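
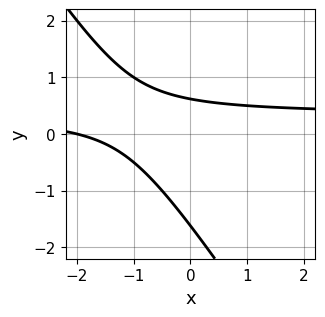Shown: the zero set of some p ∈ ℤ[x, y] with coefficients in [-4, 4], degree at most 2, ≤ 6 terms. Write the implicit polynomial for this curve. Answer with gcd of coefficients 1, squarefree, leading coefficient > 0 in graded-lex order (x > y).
Degree: a generic line meets the curve in up to 2 points, so deg p = 2.
Observable constraints: it crosses the x-axis at the gridline x = -2.
Matching integer coefficients to the picture gives p.

3*x*y + 2*y^2 - x + 2*y - 2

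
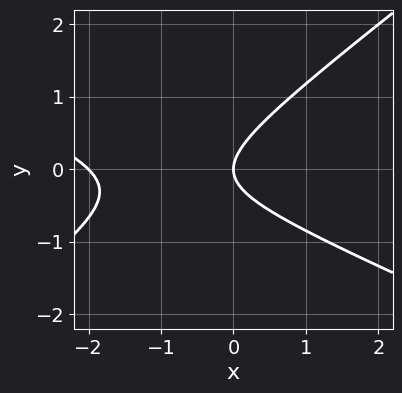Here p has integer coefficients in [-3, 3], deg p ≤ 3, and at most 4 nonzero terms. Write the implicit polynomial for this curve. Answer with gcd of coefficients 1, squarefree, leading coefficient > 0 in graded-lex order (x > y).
(a) deg p = 2. The shape is more complex than any degree-1 curve.
(b) Observable constraints: it crosses the y-axis at the gridline y = 0; among the integer gridlines, it crosses the x-axis at x ∈ {-2, 0}.
(c) Fitting integer coefficients to these (and the overall shape) gives p.

x^2 + x*y - 3*y^2 + 2*x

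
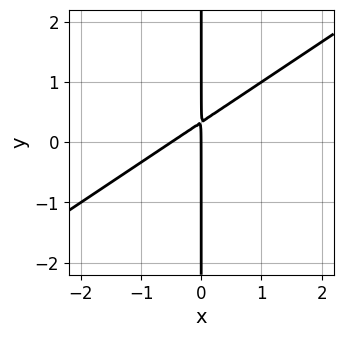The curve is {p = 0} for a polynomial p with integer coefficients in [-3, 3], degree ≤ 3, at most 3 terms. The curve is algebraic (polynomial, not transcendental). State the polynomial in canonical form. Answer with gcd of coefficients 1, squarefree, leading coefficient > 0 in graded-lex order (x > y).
1. The degree is 2 — the shape is more complex than any degree-1 curve.
2. From the axis intercepts and sections: one x-axis crossing is at x = 0; the visible y-axis segment lies entirely on the curve.
3. Together with the visible shape, these determine p as stated.

2*x^2 - 3*x*y + x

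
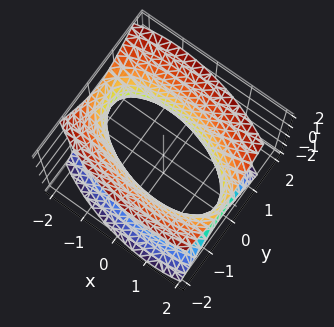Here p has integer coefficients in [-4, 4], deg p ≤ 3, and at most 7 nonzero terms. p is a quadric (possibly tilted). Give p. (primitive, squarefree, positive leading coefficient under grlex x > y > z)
(a) Degree: the shape is more complex than any degree-1 surface, so deg p = 2.
(b) Observable constraints: the y-axis gridline crossings are at y ∈ {-1, 1}; it misses every integer gridline on the z-axis.
(c) Solving for integer coefficients yields p as stated.

x^2 + x*y + 3*y^2 - 2*z^2 - 3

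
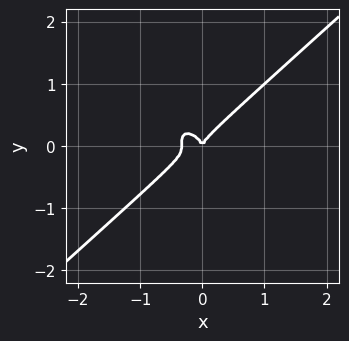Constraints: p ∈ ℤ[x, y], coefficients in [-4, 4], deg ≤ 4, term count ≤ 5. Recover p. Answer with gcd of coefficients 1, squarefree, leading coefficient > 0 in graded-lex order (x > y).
3*x^3 - x*y^2 - 3*y^3 + x^2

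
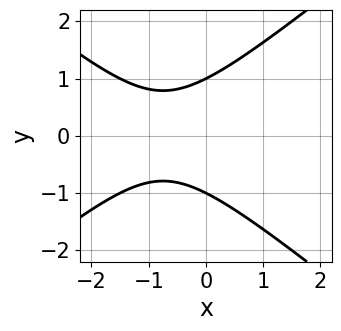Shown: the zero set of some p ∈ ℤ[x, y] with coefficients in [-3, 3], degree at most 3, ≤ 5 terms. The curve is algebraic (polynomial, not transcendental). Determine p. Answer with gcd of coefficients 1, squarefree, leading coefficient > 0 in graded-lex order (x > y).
First, the degree is 2 — the shape is more complex than any degree-1 curve.
Next, symmetries: the y ↦ −y reflection is a symmetry, so y appears only in even powers.
Then, from the axis intercepts and sections: the y-axis gridline crossings are at y ∈ {-1, 1}; no x-intercept at any integer in the box.
Finally, matching integer coefficients to the picture gives p.

2*x^2 - 3*y^2 + 3*x + 3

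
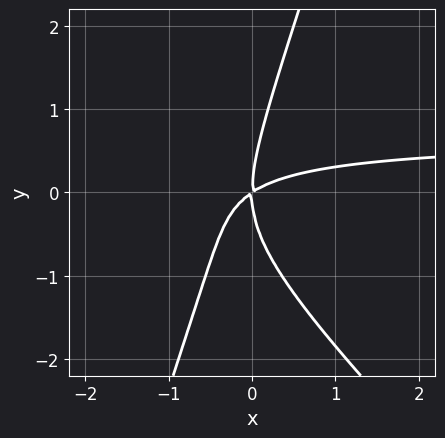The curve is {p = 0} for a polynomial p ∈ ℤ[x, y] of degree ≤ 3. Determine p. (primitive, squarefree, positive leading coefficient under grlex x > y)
(a) The degree is 3 — the shape is more complex than any degree-2 curve.
(b) From the visible intercepts: it crosses the y-axis at the gridline y = 0; it crosses the x-axis at the gridline x = 0.
(c) Fitting integer coefficients to these (and the overall shape) gives p.

3*x^2*y + 2*x*y^2 - y^3 - 2*x^2 + 3*x*y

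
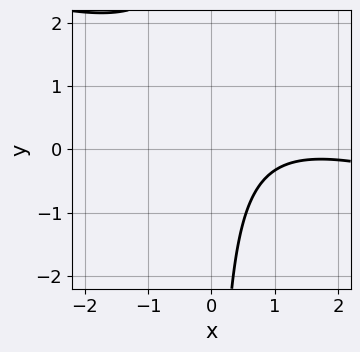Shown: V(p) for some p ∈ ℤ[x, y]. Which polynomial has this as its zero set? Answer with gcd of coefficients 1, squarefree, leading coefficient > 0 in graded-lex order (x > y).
1. The degree is 2 — the shape is more complex than any degree-1 curve.
2. Checking where it meets the axes: the curve avoids every integer y-axis point in the box; the curve avoids every integer x-axis point in the box.
3. The integer polynomial consistent with all of this is the stated p.

x^2 + 3*x*y - 3*x + 3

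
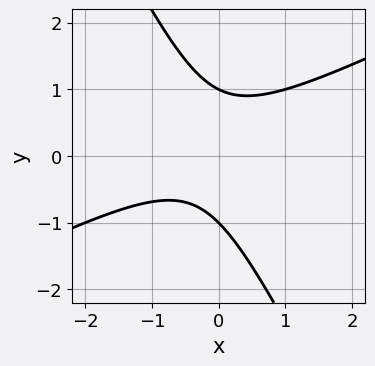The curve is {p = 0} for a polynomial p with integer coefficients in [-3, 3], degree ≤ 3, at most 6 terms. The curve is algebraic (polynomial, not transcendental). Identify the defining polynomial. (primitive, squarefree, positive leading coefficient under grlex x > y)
2*x^2 - 3*x*y - 2*y^2 + x + 2

1. The degree is 2 — a generic line meets the curve in up to 2 points.
2. Against the integer gridlines: among the integer gridlines, it crosses the y-axis at y ∈ {-1, 1}; it misses every integer gridline on the x-axis.
3. Solving for integer coefficients yields p as stated.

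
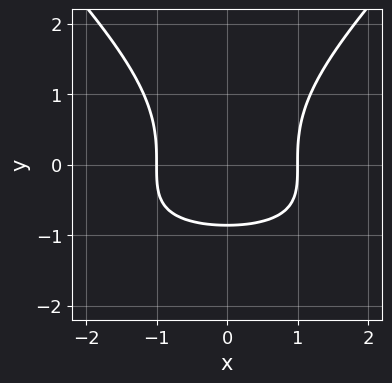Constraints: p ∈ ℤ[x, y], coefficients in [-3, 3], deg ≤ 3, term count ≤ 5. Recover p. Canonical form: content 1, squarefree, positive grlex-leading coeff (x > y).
2*x^2*y - 2*y^3 + 3*x^2 - 2*y - 3

(a) Degree: the shape is more complex than any degree-2 curve, so deg p = 3.
(b) Symmetries: it's symmetric under x → −x, forcing even powers of x.
(c) Checking where it meets the axes: among the integer gridlines, it crosses the x-axis at x ∈ {-1, 1}.
(d) These observations pin down the coefficients.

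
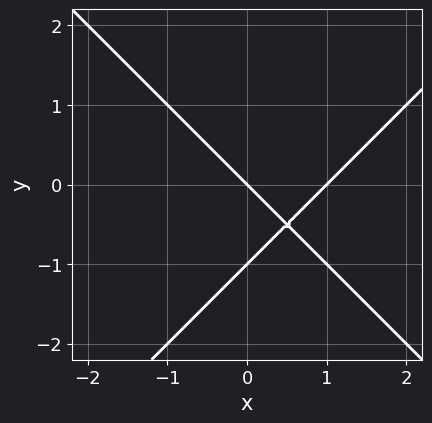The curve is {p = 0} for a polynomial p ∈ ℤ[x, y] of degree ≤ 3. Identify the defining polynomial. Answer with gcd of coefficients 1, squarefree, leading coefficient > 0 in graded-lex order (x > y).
1. The degree is 2 — the shape is more complex than any degree-1 curve.
2. Checking where it meets the axes: the y-axis gridline crossings are at y ∈ {-1, 0}; among the integer gridlines, it crosses the x-axis at x ∈ {0, 1}.
3. Together with the visible shape, these determine p as stated.

x^2 - y^2 - x - y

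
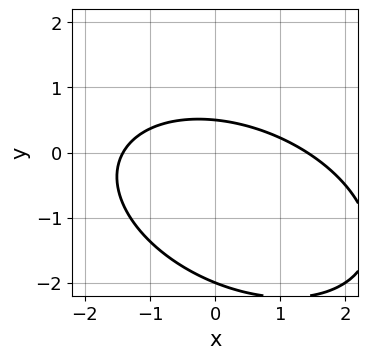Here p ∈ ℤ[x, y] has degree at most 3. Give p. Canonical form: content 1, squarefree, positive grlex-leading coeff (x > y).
Degree: the shape is more complex than any degree-1 curve, so deg p = 2.
From the axis intercepts and sections: it crosses the y-axis at the gridline y = -2.
Putting this together gives p.

x^2 + x*y + 2*y^2 + 3*y - 2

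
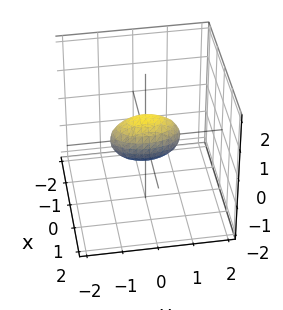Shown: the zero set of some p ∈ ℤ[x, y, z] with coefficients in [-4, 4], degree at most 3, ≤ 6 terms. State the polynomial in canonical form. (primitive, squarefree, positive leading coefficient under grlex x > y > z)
3*x^2 + y^2 + 2*z^2 - 1

First, the degree is 2 — a closed, bounded, convex surface; a quadric.
Then, symmetries: it's symmetric under y → −y, forcing even powers of y; the x ↦ −x reflection is a symmetry, so x appears only in even powers; mirror symmetry z ↦ −z ⇒ only even powers of z.
Next, reading off the gridlines: the y-axis gridline crossings are at y ∈ {-1, 1}.
Finally, matching integer coefficients to the picture gives p.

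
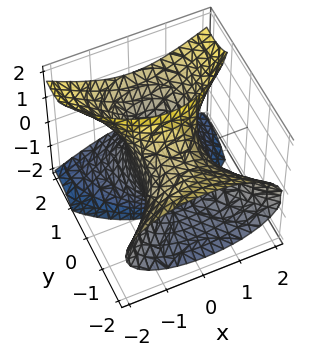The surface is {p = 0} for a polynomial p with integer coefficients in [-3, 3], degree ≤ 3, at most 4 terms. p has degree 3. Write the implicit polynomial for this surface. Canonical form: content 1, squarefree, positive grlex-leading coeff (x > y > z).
The degree is 3 — a generic line meets the surface in up to 3 points.
Against the integer gridlines: no z-intercept at any integer in the box.
These observations pin down the coefficients.

y^3 - 3*y*z^2 + 3*x^2 - 2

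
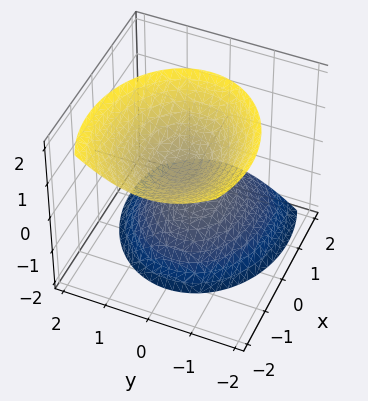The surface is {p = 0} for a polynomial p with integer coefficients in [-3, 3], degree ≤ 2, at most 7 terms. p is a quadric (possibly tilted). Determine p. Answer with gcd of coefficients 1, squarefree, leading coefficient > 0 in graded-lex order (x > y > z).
2*x^2 + 2*x*z + 3*y^2 - 2*z^2 + 1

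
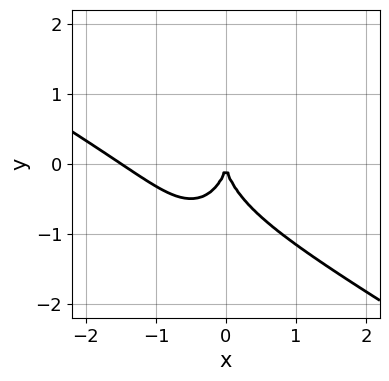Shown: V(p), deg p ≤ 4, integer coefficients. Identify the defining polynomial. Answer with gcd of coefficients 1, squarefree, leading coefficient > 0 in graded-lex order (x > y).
2*x^3 + 3*x^2*y + y^3 + 3*x^2

First, deg p = 3.
Then, checking where it meets the axes: it meets the x-axis at x = 0 (among the integer gridlines); it crosses the y-axis at the gridline y = 0.
Finally, together with the visible shape, these determine p as stated.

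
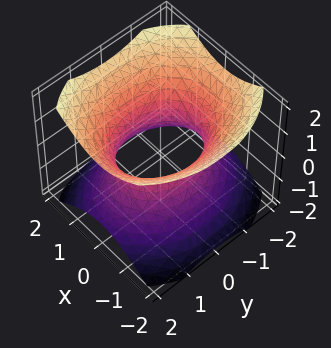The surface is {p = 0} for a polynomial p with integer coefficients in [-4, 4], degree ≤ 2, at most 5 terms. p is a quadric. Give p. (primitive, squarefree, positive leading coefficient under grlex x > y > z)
3*x^2 + 2*y^2 - 3*z^2 - 3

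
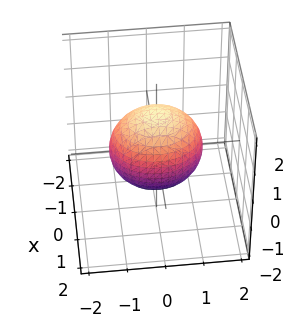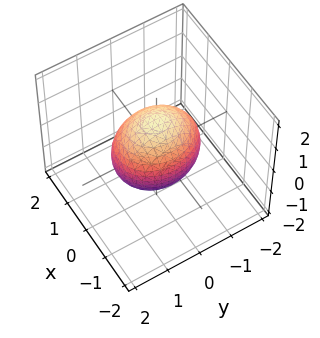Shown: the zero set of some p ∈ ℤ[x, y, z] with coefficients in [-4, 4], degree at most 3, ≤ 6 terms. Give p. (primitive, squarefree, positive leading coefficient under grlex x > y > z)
(a) deg p = 2. Bounded and convex; a quadric.
(b) Symmetries: the y ↦ −y reflection is a symmetry, so y appears only in even powers; mirror symmetry x ↦ −x ⇒ only even powers of x; it's symmetric under z → −z, forcing even powers of z.
(c) From the axis intercepts and sections: the x-axis gridline crossings are at x ∈ {-1, 1}.
(d) These observations pin down the coefficients.

3*x^2 + 2*y^2 + 2*z^2 - 3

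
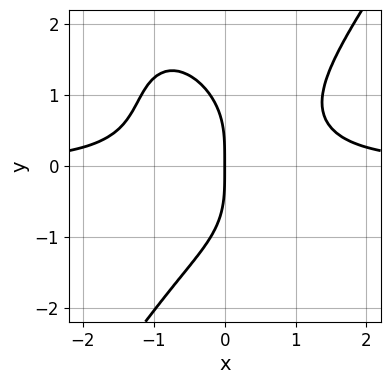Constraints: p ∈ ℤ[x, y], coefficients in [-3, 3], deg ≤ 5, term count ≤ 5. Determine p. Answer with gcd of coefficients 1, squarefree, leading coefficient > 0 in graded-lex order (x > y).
3*x^3*y - y^4 - 2*x*y^2 - 3*x

First, degree: a generic line meets the curve in up to 4 points, so deg p = 4.
Then, against the integer gridlines: it crosses the y-axis at the gridline y = 0; one x-axis crossing is at x = 0.
Finally, together with the visible shape, these determine p as stated.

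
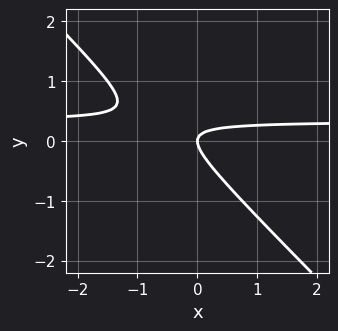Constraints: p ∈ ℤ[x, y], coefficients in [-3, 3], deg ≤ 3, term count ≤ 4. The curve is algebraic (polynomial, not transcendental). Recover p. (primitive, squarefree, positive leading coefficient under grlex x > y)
3*x*y + 3*y^2 - x

(a) The degree is 2 — no degree-1 curve has this shape.
(b) From the visible intercepts: it meets the x-axis at x = 0 (among the integer gridlines); it crosses the y-axis at the gridline y = 0.
(c) Matching integer coefficients to the picture gives p.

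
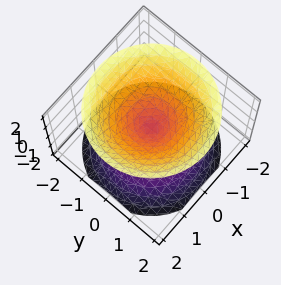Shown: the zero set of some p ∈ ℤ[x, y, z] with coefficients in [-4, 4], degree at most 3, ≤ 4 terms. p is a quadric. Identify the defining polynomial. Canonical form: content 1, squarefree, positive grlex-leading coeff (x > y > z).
x^2 + y^2 - z^2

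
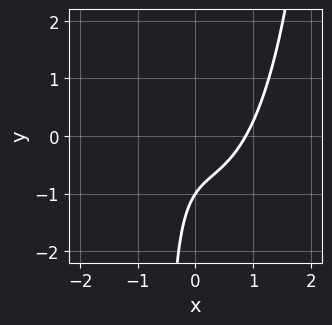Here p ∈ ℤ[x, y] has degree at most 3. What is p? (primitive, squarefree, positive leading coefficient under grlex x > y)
3*x^3 + x^2*y - 3*x*y - 2*y - 2

The degree is 3 — a generic line meets the curve in up to 3 points.
Reading off the gridlines: it meets the y-axis at y = -1 (among the integer gridlines).
These observations pin down the coefficients.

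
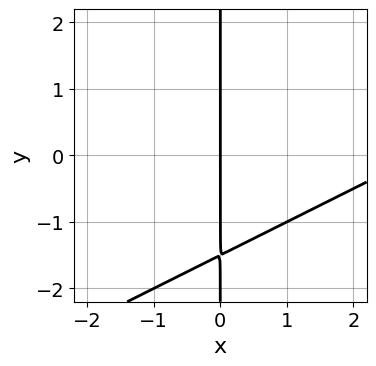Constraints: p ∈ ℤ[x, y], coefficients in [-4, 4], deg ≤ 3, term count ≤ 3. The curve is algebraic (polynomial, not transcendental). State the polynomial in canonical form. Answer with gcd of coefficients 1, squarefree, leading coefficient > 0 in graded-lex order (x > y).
x^2 - 2*x*y - 3*x

Degree: no degree-1 curve has this shape, so deg p = 2.
Against the integer gridlines: it meets the x-axis at x = 0 (among the integer gridlines); the visible y-axis segment lies entirely on the curve.
Together with the visible shape, these determine p as stated.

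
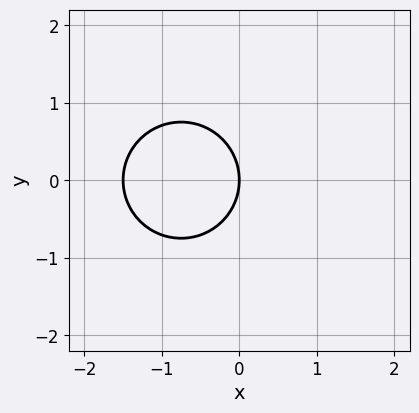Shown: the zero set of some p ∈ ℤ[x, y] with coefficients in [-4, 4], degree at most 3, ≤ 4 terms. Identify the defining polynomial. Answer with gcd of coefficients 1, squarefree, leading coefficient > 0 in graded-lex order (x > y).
2*x^2 + 2*y^2 + 3*x

1. deg p = 2. The shape is more complex than any degree-1 curve.
2. Symmetries: mirror symmetry y ↦ −y ⇒ only even powers of y.
3. Checking where it meets the axes: it meets the x-axis at x = 0 (among the integer gridlines); it meets the y-axis at y = 0 (among the integer gridlines).
4. Assembling these constraints gives the stated polynomial.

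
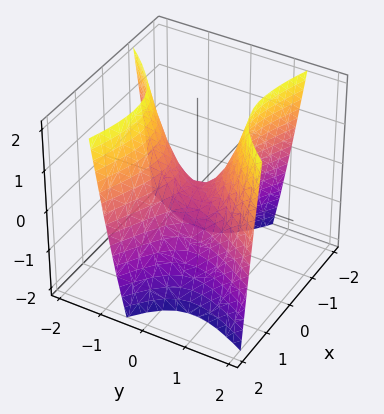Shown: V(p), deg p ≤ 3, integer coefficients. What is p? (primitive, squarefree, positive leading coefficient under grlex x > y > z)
First, deg p = 2. No degree-1 surface has this shape.
Then, from the axis intercepts and sections: one x-axis crossing is at x = 0; it meets the y-axis at y = 0 (among the integer gridlines).
Finally, fitting integer coefficients to these (and the overall shape) gives p.

2*x^2 + 3*x*y - 3*y^2 + 2*z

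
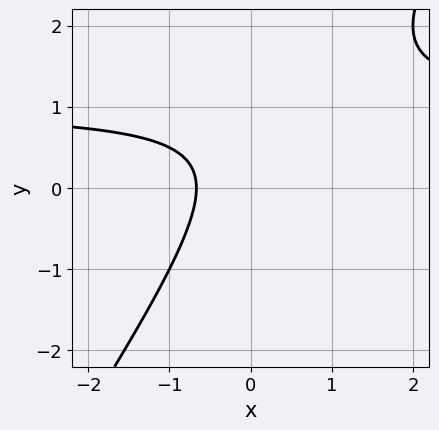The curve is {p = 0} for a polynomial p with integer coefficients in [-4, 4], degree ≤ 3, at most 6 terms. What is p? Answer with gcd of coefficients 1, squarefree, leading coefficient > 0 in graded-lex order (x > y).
1. Degree: a generic line meets the curve in up to 2 points, so deg p = 2.
2. Against the integer gridlines: the curve avoids every integer y-axis point in the box.
3. The integer polynomial consistent with all of this is the stated p.

3*x*y - 2*y^2 - 3*x + 2*y - 2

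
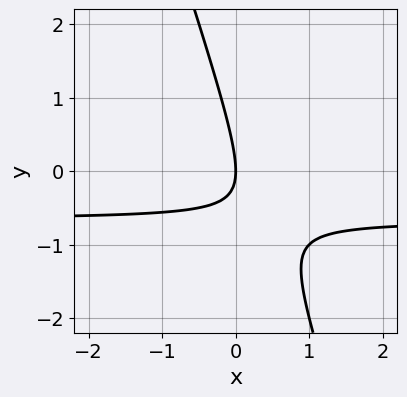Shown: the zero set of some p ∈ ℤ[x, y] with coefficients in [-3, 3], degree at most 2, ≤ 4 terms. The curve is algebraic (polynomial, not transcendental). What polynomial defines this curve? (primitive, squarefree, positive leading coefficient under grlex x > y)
3*x*y + y^2 + 2*x

1. Degree: no degree-1 curve has this shape, so deg p = 2.
2. Reading off the gridlines: it meets the y-axis at y = 0 (among the integer gridlines); one x-axis crossing is at x = 0.
3. The integer polynomial consistent with all of this is the stated p.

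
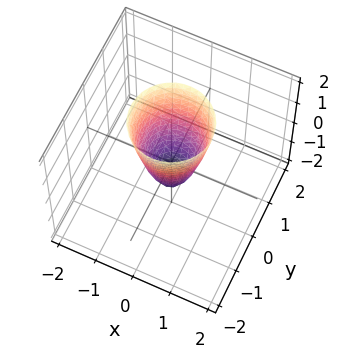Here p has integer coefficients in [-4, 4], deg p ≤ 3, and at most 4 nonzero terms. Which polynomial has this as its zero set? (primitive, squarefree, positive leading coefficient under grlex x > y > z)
3*x^2 + 3*y^2 - z - 1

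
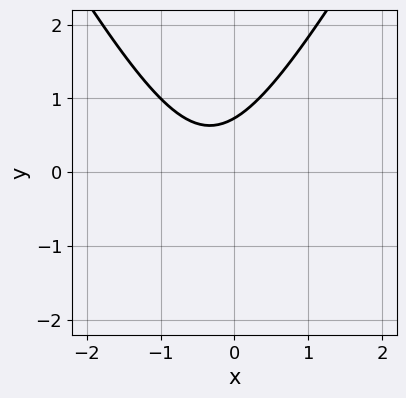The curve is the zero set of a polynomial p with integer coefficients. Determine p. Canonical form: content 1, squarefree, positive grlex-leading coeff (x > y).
1. The degree is 2 — a generic line meets the curve in up to 2 points.
2. Against the integer gridlines: the curve avoids every integer x-axis point in the box.
3. These observations pin down the coefficients.

3*x^2 - y^2 + 2*x - 2*y + 2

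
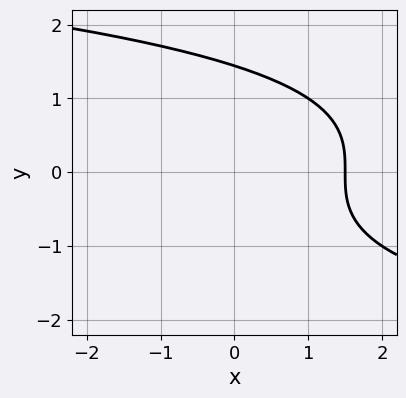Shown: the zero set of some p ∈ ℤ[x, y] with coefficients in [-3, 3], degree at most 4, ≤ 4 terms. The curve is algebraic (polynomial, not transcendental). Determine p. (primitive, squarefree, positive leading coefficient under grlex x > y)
y^3 + 2*x - 3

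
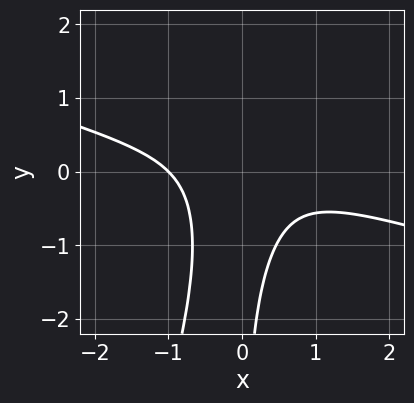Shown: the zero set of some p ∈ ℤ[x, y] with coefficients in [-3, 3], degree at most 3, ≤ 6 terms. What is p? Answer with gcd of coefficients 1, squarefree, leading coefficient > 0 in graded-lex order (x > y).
First, deg p = 3. The shape is more complex than any degree-2 curve.
Then, checking where it meets the axes: no y-intercept at any integer in the box; one x-axis crossing is at x = -1.
Finally, assembling these constraints gives the stated polynomial.

x^3 + 3*x^2*y - x*y^2 + 1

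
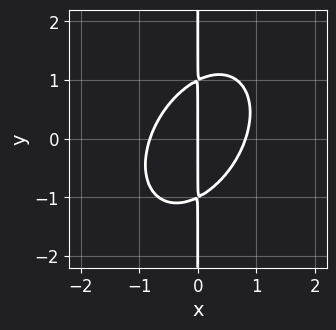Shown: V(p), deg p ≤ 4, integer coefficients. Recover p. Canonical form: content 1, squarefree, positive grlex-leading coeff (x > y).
The degree is 3 — the shape is more complex than any degree-2 curve.
Observable constraints: it crosses the x-axis at the gridline x = 0; every point of the y-axis in the box is on the curve.
Putting this together gives p.

3*x^3 - 2*x^2*y + 2*x*y^2 - 2*x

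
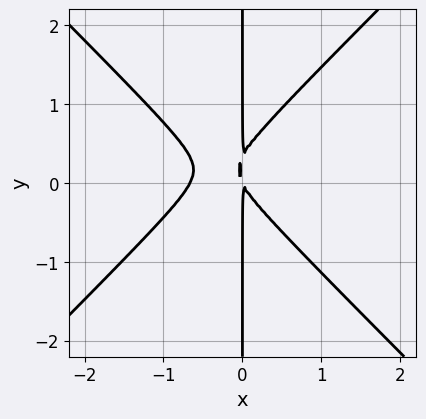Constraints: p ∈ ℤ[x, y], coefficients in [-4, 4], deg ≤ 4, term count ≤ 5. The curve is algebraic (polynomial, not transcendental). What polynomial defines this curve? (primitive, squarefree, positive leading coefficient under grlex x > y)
3*x^3 - 3*x*y^2 + 2*x^2 + x*y

First, degree: a generic line meets the curve in up to 3 points, so deg p = 3.
Then, checking where it meets the axes: every point of the y-axis in the box is on the curve.
Finally, together with the visible shape, these determine p as stated.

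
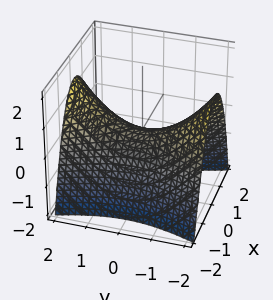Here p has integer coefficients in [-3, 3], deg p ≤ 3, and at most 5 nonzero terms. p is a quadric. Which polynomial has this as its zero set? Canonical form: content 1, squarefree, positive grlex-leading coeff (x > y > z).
3*x^2 - y^2 + 3*z

1. deg p = 2.
2. Symmetries: it's symmetric under y → −y, forcing even powers of y; mirror symmetry x ↦ −x ⇒ only even powers of x.
3. From the visible intercepts: it crosses the z-axis at the gridline z = 0; one x-axis crossing is at x = 0; one y-axis crossing is at y = 0.
4. Solving for integer coefficients yields p as stated.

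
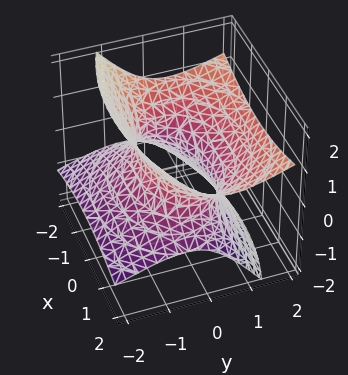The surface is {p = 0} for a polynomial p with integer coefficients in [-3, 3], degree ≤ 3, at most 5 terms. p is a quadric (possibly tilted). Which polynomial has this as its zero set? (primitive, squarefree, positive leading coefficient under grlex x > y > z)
(a) deg p = 2.
(b) Against the integer gridlines: among the integer gridlines, it crosses the y-axis at y ∈ {-1, 1}; the surface avoids every integer z-axis point in the box.
(c) Putting this together gives p.

x^2 + 2*y^2 - 3*y*z - 3*z^2 - 2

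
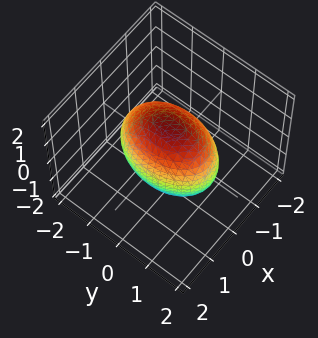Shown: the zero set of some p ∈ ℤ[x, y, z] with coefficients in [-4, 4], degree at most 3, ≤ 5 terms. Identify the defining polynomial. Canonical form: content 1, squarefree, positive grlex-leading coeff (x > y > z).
2*x^2 + y^2 + z^2 - 2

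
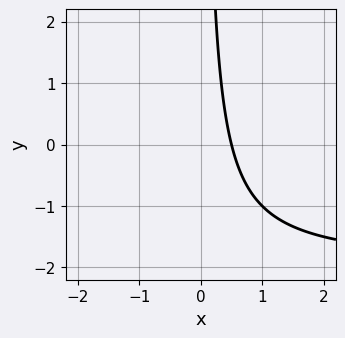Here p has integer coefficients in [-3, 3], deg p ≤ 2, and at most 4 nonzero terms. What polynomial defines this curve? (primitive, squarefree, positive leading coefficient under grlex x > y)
x*y + 2*x - 1

(a) deg p = 2.
(b) Reading off the gridlines: it misses every integer gridline on the y-axis.
(c) The integer polynomial consistent with all of this is the stated p.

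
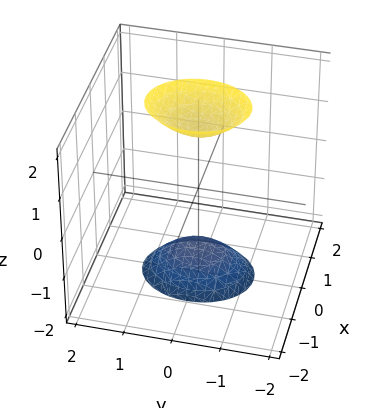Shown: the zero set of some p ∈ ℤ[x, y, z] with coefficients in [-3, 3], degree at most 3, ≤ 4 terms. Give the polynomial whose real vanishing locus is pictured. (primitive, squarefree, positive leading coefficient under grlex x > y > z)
3*x^2 + 2*y^2 - z^2 + 2

First, I count 2 distinct pieces. Treating them together as one polynomial.
Then, degree: two separate bowl-shaped sheets opening away from each other; a quadric, so deg p = 2.
Then, symmetries: the y ↦ −y reflection is a symmetry, so y appears only in even powers; the z ↦ −z reflection is a symmetry, so z appears only in even powers; the x ↦ −x reflection is a symmetry, so x appears only in even powers.
Next, reading off the gridlines: the surface avoids every integer y-axis point in the box; the surface avoids every integer x-axis point in the box.
Finally, the integer polynomial consistent with all of this is the stated p.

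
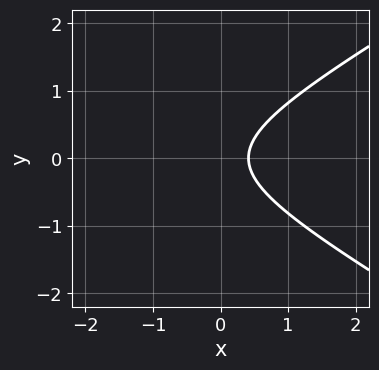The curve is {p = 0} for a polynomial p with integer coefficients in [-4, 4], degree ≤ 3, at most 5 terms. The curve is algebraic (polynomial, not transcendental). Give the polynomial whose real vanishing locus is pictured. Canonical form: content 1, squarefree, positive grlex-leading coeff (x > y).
1. The degree is 2 — no degree-1 curve has this shape.
2. Symmetries: the y ↦ −y reflection is a symmetry, so y appears only in even powers.
3. Observable constraints: no y-intercept at any integer in the box.
4. Putting this together gives p.

x^2 - 3*y^2 + 2*x - 1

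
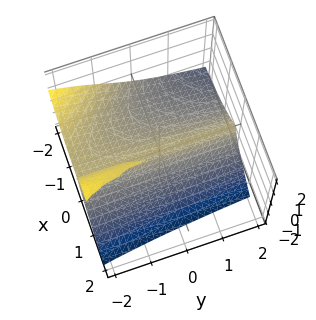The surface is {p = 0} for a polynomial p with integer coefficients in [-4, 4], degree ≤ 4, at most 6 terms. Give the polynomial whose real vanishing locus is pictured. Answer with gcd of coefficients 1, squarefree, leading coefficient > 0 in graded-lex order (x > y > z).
First, there are 2 components.
Then, deg p = 3.
Next, against the integer gridlines: it crosses the x-axis at the gridline x = 0; the visible y-axis segment lies entirely on the surface.
Finally, putting this together gives p.

x^3 + x^2*y + 2*z^3 + 3*x^2 - 3*x*z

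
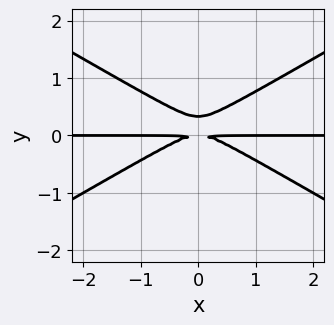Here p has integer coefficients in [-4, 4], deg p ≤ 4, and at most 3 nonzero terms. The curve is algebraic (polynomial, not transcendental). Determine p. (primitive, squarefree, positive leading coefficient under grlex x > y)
(a) The degree is 3 — the shape is more complex than any degree-2 curve.
(b) Symmetries: the x ↦ −x reflection is a symmetry, so x appears only in even powers.
(c) Observable constraints: the visible x-axis segment lies entirely on the curve.
(d) Together with the visible shape, these determine p as stated.

x^2*y - 3*y^3 + y^2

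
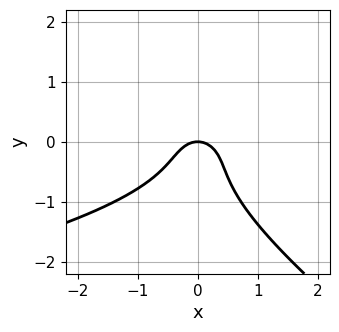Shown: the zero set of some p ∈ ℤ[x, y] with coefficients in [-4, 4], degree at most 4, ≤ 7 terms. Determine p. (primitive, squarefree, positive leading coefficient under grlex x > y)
2*x*y^2 + 3*y^3 + 3*x^2 + 2*y^2 + 2*y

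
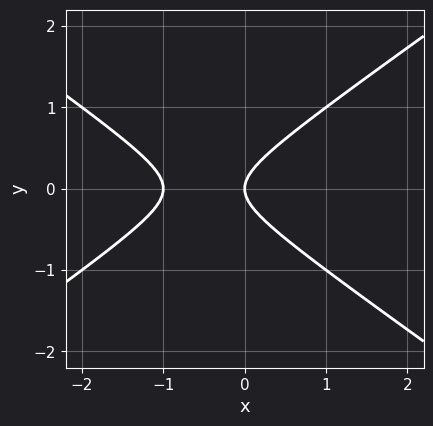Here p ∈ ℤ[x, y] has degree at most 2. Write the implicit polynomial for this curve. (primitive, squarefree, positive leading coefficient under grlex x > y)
x^2 - 2*y^2 + x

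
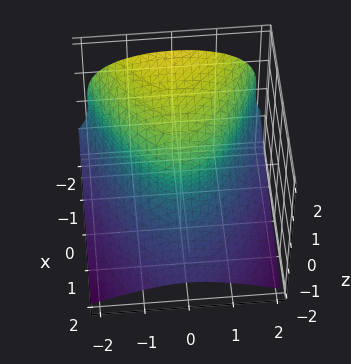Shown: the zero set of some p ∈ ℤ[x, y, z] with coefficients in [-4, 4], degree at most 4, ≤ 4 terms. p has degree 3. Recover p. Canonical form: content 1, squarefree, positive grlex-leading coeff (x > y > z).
(a) Degree: no degree-2 surface has this shape, so deg p = 3.
(b) The integer polynomial consistent with all of this is the stated p.

2*z^3 + 2*y^2 + 3*x - 1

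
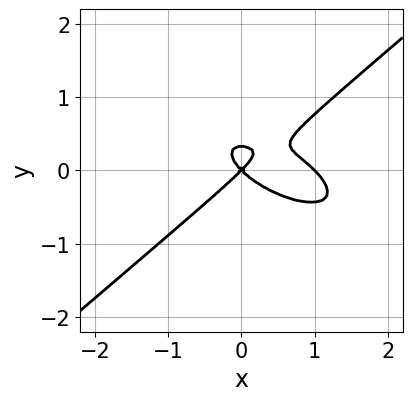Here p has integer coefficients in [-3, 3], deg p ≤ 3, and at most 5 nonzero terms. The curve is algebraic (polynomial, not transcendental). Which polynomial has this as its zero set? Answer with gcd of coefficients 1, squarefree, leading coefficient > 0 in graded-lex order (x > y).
1. Degree: the shape is more complex than any degree-2 curve, so deg p = 3.
2. Reading off the gridlines: among the integer gridlines, it crosses the x-axis at x ∈ {0, 1}; it crosses the y-axis at the gridline y = 0.
3. Putting this together gives p.

x^3 + x^2*y - 3*y^3 - x^2 + y^2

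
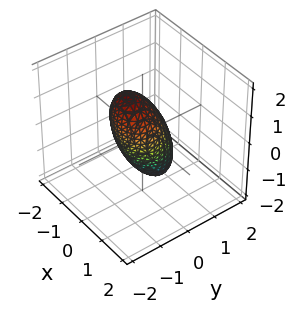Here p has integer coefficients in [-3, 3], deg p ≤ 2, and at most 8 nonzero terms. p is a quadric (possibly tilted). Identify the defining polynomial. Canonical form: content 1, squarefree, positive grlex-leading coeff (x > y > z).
2*x^2 + x*y + 3*y^2 + 2*y*z + z^2 - 2

deg p = 2. No degree-1 surface has this shape.
Observable constraints: among the integer gridlines, it crosses the x-axis at x ∈ {-1, 1}.
Matching integer coefficients to the picture gives p.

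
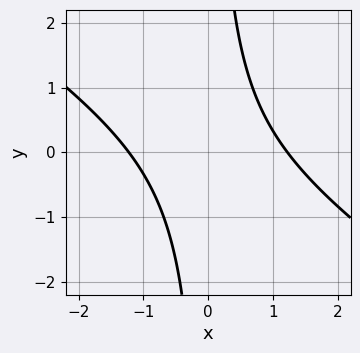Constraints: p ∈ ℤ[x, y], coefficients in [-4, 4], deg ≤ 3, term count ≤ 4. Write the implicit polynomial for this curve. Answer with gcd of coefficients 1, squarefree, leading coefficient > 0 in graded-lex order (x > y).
(a) Degree: no degree-1 curve has this shape, so deg p = 2.
(b) From the axis intercepts and sections: the curve avoids every integer y-axis point in the box.
(c) These observations pin down the coefficients.

2*x^2 + 3*x*y - 3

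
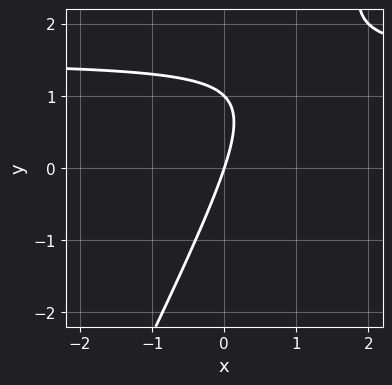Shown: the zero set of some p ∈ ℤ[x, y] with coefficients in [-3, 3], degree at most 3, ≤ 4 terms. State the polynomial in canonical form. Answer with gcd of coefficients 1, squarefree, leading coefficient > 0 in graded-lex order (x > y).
2*x*y - y^2 - 3*x + y

(a) deg p = 2. No degree-1 curve has this shape.
(b) Checking where it meets the axes: it meets the x-axis at x = 0 (among the integer gridlines); the y-axis gridline crossings are at y ∈ {0, 1}.
(c) These observations pin down the coefficients.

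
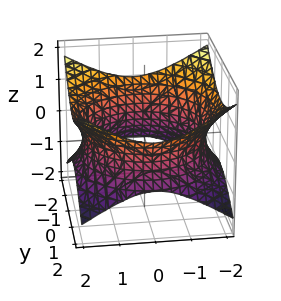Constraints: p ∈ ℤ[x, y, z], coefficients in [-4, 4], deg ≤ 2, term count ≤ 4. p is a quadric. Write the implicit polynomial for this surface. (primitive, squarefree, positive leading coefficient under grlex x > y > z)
First, deg p = 2. One connected sheet with a waist; a quadric.
Then, symmetries: rotational symmetry about the z-axis ⇒ p depends on x, y only through x² + y²; it's symmetric under z → −z, forcing even powers of z.
Then, from the axis intercepts and sections: no z-intercept at any integer in the box; a circular section at z = 0 has radius between 1 and 2.
Finally, putting this together gives p.

x^2 + y^2 - 2*z^2 - 3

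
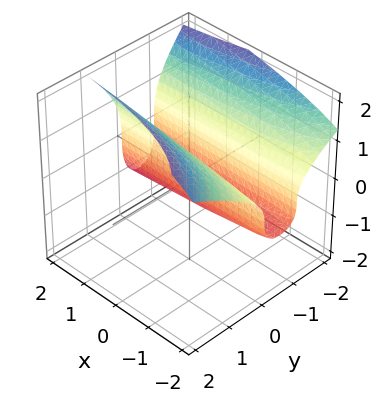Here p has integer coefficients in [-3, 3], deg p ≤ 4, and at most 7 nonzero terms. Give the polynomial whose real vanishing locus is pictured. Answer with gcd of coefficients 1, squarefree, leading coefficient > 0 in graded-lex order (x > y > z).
(a) Degree: a generic line meets the surface in up to 3 points, so deg p = 3.
(b) From the visible intercepts: it meets the z-axis at z = 0 (among the integer gridlines); the visible x-axis segment lies entirely on the surface; among the integer gridlines, it crosses the y-axis at y ∈ {-1, 0}.
(c) Putting this together gives p.

x*y^2 - z^3 + x*y + 3*y^2 + 3*y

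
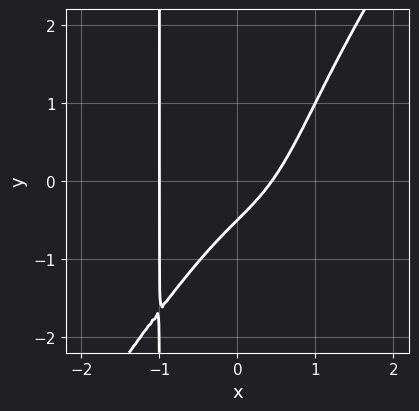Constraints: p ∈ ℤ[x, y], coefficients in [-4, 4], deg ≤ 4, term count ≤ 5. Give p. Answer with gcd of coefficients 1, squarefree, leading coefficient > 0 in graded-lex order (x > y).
The degree is 4 — a generic line meets the curve in up to 4 points.
Against the integer gridlines: one x-axis crossing is at x = -1.
Together with the visible shape, these determine p as stated.

3*x^4 - 2*x^3*y + 2*x - 2*y - 1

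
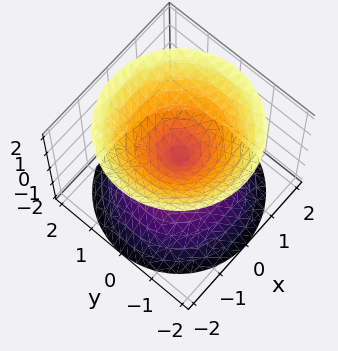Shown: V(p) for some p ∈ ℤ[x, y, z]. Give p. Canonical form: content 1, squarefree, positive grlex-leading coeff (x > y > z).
(a) There are 2 components. They look like related sheets of one shape, so recover p as a whole.
(b) The degree is 2 — a double cone through the origin; a quadric.
(c) Symmetry: the z-axis is an axis of rotation, so x and y enter only as x² + y²; it's symmetric under z → −z, forcing even powers of z.
(d) From the visible intercepts: one z-axis crossing is at z = 0; it crosses the y-axis at the gridline y = 0.
(e) These observations pin down the coefficients.

x^2 + y^2 - z^2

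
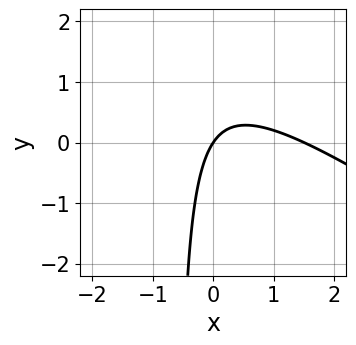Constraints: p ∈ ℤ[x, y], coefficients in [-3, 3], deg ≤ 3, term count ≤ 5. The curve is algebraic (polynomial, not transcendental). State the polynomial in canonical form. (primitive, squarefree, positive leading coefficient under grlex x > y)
2*x^2 + 3*x*y - 3*x + 2*y

deg p = 2.
Observable constraints: it meets the x-axis at x = 0 (among the integer gridlines); it meets the y-axis at y = 0 (among the integer gridlines).
Together with the visible shape, these determine p as stated.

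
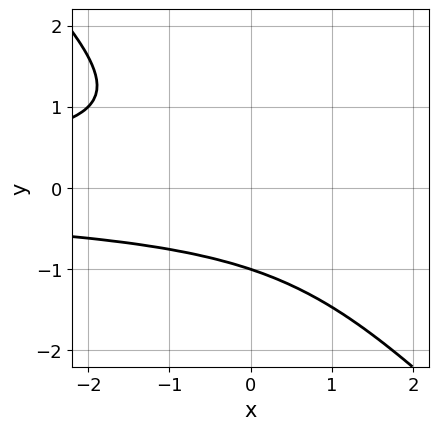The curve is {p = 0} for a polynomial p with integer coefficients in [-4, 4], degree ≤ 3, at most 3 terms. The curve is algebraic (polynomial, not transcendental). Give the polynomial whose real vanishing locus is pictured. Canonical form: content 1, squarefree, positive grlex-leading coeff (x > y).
x*y^2 + y^3 + 1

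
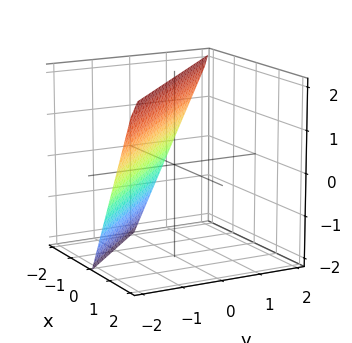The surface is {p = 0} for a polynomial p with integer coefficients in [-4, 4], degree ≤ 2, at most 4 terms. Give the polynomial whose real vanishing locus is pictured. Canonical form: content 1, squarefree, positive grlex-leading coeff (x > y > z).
2*x + 2*y - z + 2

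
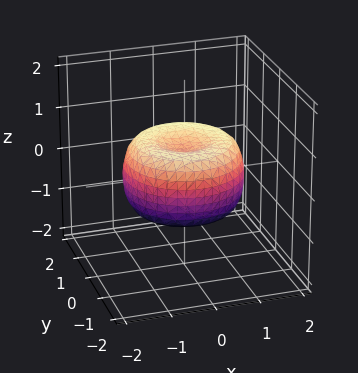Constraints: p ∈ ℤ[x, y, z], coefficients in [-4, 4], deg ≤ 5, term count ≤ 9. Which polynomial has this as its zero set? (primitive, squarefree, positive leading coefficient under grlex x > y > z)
2*x^4 + 4*x^2*y^2 + 2*y^4 - 3*x^2 - 3*y^2 + 3*z^2 - 1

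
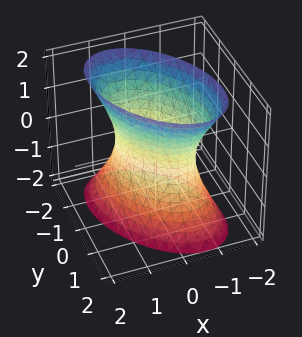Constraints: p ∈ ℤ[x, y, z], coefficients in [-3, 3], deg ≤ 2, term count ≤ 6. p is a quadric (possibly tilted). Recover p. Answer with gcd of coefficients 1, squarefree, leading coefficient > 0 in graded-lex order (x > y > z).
3*x^2 + 2*x*y + 2*y^2 - z^2 - 2

First, degree: a generic line meets the surface in up to 2 points, so deg p = 2.
Then, observable constraints: the surface avoids every integer z-axis point in the box; the y-axis gridline crossings are at y ∈ {-1, 1}.
Finally, together with the visible shape, these determine p as stated.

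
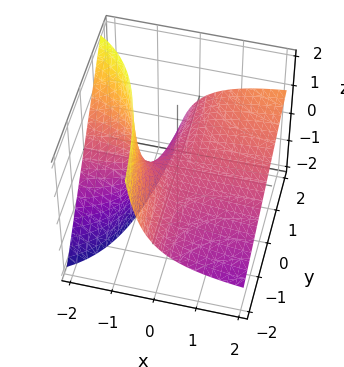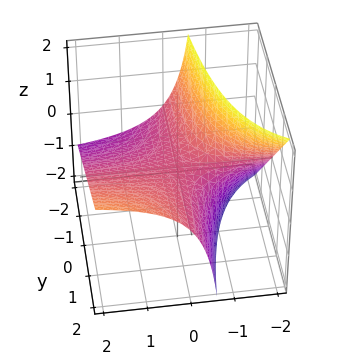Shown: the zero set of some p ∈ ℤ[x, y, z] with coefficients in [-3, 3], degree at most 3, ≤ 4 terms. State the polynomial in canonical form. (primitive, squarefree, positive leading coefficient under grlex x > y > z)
2*x*y - 3*x*z - 3*z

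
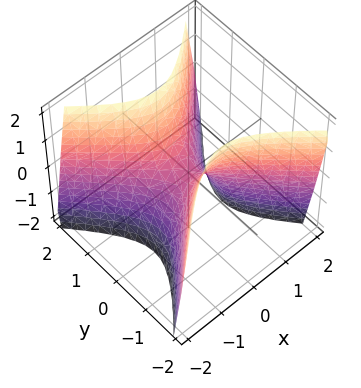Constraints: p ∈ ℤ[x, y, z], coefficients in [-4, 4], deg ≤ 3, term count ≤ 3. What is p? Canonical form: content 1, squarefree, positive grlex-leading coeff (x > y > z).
(a) Degree: a hyperbolic paraboloid; a quadric, so deg p = 2.
(b) Symmetries: mirror symmetry x ↦ −x ⇒ only even powers of x; mirror symmetry y ↦ −y ⇒ only even powers of y.
(c) Reading off the gridlines: it meets the z-axis at z = 0 (among the integer gridlines); it crosses the x-axis at the gridline x = 0; it crosses the y-axis at the gridline y = 0.
(d) Assembling these constraints gives the stated polynomial.

2*x^2 - 2*y^2 + z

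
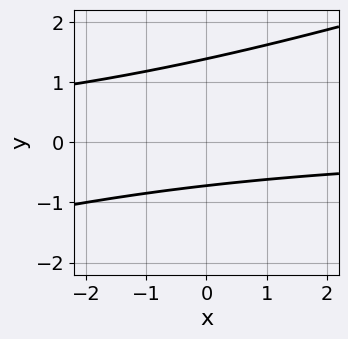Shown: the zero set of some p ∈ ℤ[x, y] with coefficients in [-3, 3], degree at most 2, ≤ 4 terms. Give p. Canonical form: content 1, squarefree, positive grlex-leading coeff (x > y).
x*y - 3*y^2 + 2*y + 3

1. Degree: a generic line meets the curve in up to 2 points, so deg p = 2.
2. Observable constraints: the curve avoids every integer x-axis point in the box.
3. Together with the visible shape, these determine p as stated.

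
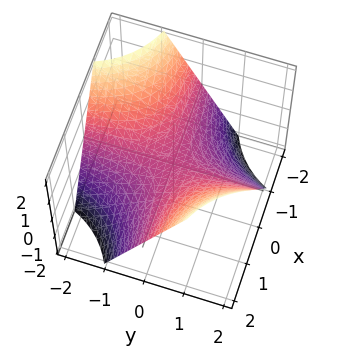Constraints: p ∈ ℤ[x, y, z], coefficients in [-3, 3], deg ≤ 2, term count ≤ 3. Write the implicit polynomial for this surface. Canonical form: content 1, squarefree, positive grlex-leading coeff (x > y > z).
x*y - z

First, degree: a hyperbolic paraboloid; a quadric, so deg p = 2.
Then, observable constraints: every point of the y-axis in the box is on the surface; it crosses the z-axis at the gridline z = 0; the visible x-axis segment lies entirely on the surface.
Finally, assembling these constraints gives the stated polynomial.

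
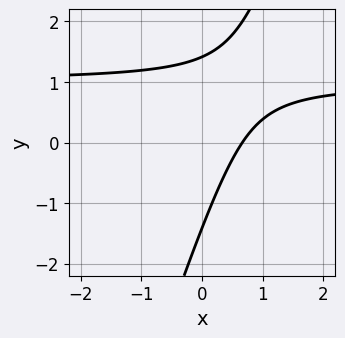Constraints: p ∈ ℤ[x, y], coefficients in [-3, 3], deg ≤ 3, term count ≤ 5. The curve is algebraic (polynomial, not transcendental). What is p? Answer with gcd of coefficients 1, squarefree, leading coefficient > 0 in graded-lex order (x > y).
First, the degree is 2 — no degree-1 curve has this shape.
Finally, putting this together gives p.

3*x*y - y^2 - 3*x + 2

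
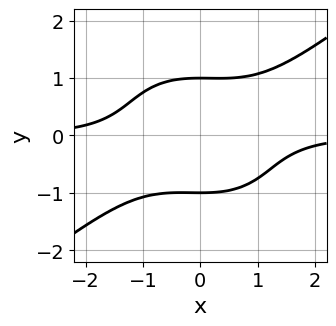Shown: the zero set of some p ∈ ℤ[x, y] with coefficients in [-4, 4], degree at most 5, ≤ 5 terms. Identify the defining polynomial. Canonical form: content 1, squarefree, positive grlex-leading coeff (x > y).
2*x^3*y - x^2*y^2 - 3*y^4 + 3

Degree: no degree-3 curve has this shape, so deg p = 4.
From the visible intercepts: the y-axis gridline crossings are at y ∈ {-1, 1}; it misses every integer gridline on the x-axis.
Together with the visible shape, these determine p as stated.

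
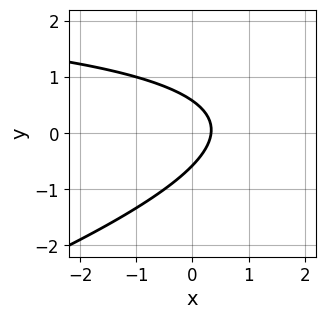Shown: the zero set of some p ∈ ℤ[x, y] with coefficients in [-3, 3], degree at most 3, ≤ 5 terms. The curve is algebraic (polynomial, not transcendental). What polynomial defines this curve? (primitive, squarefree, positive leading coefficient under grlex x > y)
x*y - 3*y^2 - 3*x + 1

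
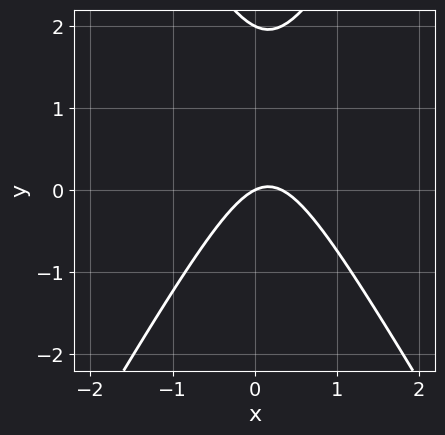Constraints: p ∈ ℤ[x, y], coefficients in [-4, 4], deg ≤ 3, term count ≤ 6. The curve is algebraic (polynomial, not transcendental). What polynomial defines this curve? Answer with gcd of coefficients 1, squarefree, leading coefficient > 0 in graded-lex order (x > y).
The degree is 2 — no degree-1 curve has this shape.
Reading off the gridlines: it crosses the x-axis at the gridline x = 0; among the integer gridlines, it crosses the y-axis at y ∈ {0, 2}.
Assembling these constraints gives the stated polynomial.

3*x^2 - y^2 - x + 2*y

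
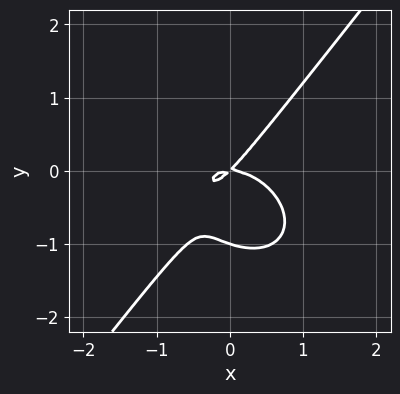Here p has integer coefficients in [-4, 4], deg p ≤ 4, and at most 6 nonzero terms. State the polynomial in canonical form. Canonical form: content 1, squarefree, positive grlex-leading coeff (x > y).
(a) Degree: no degree-2 curve has this shape, so deg p = 3.
(b) Observable constraints: the y-axis gridline crossings are at y ∈ {-1, 0}; it crosses the x-axis at the gridline x = 0.
(c) Putting this together gives p.

3*x^3 + 2*x*y^2 - 3*y^3 + 3*x*y - 3*y^2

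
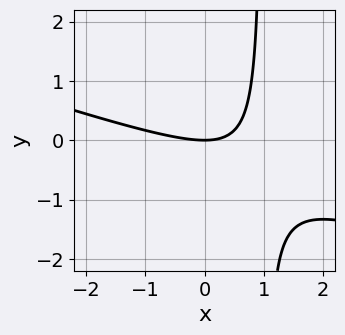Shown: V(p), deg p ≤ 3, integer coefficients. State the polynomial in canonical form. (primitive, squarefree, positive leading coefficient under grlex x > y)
1. The degree is 2 — the shape is more complex than any degree-1 curve.
2. Reading off the gridlines: one x-axis crossing is at x = 0; one y-axis crossing is at y = 0.
3. Solving for integer coefficients yields p as stated.

x^2 + 3*x*y - 3*y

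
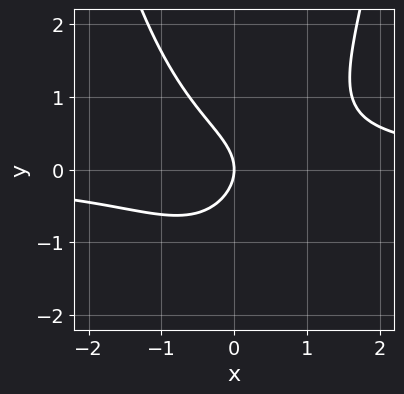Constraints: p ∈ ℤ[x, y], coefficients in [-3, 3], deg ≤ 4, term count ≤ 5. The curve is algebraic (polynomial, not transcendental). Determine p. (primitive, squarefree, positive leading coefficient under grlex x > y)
1. Degree: a generic line meets the curve in up to 3 points, so deg p = 3.
2. Checking where it meets the axes: it crosses the y-axis at the gridline y = 0; it meets the x-axis at x = 0 (among the integer gridlines).
3. Together with the visible shape, these determine p as stated.

x^2*y - y^2 - x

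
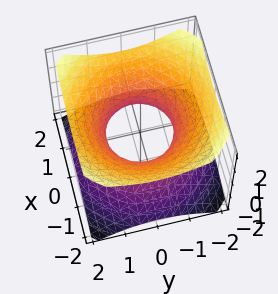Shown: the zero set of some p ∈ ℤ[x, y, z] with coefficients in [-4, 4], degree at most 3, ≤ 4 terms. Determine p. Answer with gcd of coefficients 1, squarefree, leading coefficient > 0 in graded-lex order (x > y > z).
2*x^2 + 2*y^2 - 3*z^2 - 2

Degree: one connected sheet with a waist; a quadric, so deg p = 2.
By symmetry, every cross-section ⟂ z is a circle, so x, y appear only via x² + y²; it's symmetric under z → −z, forcing even powers of z.
Checking where it meets the axes: the y-axis gridline crossings are at y ∈ {-1, 1}; the x-axis gridline crossings are at x ∈ {-1, 1}.
Solving for integer coefficients yields p as stated.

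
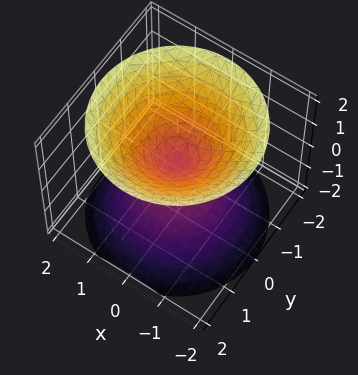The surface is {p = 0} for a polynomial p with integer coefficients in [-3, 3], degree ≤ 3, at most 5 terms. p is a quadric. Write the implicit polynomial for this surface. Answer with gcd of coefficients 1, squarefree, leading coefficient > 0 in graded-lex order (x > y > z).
(a) I count 2 distinct pieces. Treating them together as one polynomial.
(b) deg p = 2. Two nappes meeting at a single point; a quadric.
(c) By symmetry, the surface is invariant under rotation about z: p = q(x² + y², z); the z ↦ −z reflection is a symmetry, so z appears only in even powers.
(d) From the axis intercepts and sections: it crosses the y-axis at the gridline y = 0; one x-axis crossing is at x = 0; a circular section at z = 1 has radius exactly 1.
(e) Putting this together gives p.

x^2 + y^2 - z^2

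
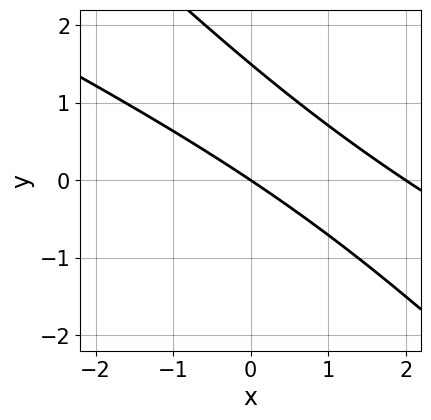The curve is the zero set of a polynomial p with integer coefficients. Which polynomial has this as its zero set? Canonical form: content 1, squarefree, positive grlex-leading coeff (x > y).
x^2 + 3*x*y + 2*y^2 - 2*x - 3*y

First, degree: no degree-1 curve has this shape, so deg p = 2.
Next, from the axis intercepts and sections: one y-axis crossing is at y = 0; among the integer gridlines, it crosses the x-axis at x ∈ {0, 2}.
Finally, matching integer coefficients to the picture gives p.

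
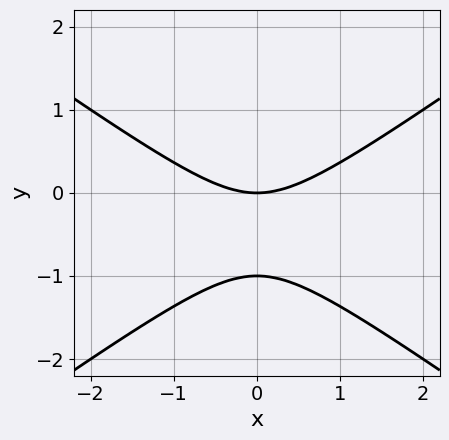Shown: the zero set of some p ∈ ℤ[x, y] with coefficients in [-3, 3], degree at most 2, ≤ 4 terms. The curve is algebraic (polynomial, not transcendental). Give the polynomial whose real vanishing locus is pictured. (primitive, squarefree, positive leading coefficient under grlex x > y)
x^2 - 2*y^2 - 2*y

The degree is 2 — the shape is more complex than any degree-1 curve.
Symmetries: the x ↦ −x reflection is a symmetry, so x appears only in even powers.
Checking where it meets the axes: among the integer gridlines, it crosses the y-axis at y ∈ {-1, 0}; it meets the x-axis at x = 0 (among the integer gridlines).
Putting this together gives p.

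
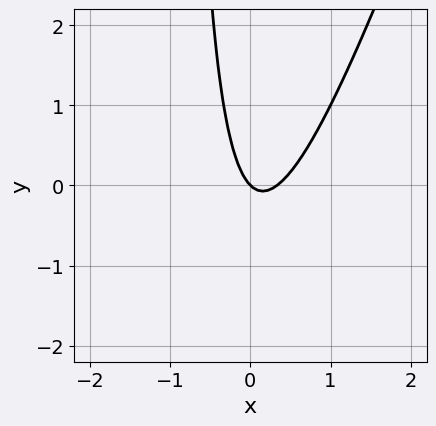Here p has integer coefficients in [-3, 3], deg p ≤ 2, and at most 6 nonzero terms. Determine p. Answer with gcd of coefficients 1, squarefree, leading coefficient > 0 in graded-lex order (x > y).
3*x^2 - x*y - x - y

(a) deg p = 2.
(b) Checking where it meets the axes: one x-axis crossing is at x = 0; it crosses the y-axis at the gridline y = 0.
(c) Solving for integer coefficients yields p as stated.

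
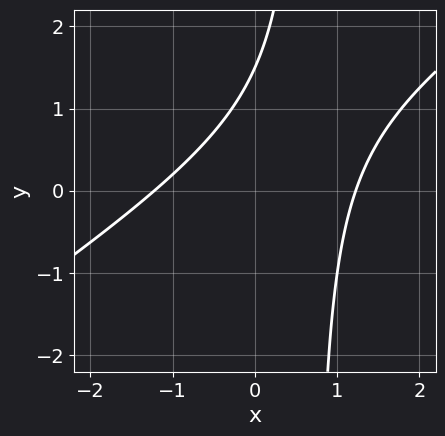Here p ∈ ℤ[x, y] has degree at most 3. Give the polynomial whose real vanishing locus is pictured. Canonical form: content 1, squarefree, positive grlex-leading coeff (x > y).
2*x^2 - 3*x*y + 2*y - 3

(a) deg p = 2. The shape is more complex than any degree-1 curve.
(b) Putting this together gives p.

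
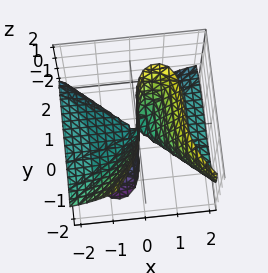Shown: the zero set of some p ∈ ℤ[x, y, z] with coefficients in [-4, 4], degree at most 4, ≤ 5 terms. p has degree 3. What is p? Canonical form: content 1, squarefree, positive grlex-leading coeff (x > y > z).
3*x^2*z - 2*x*z^2 + y^3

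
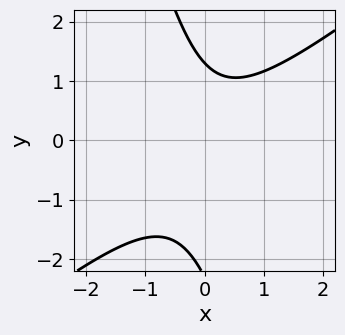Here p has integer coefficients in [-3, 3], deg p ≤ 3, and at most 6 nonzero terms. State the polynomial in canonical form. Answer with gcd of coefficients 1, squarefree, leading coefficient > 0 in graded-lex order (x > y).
3*x^2 - 3*x*y - y^2 - y + 3

The degree is 2 — a generic line meets the curve in up to 2 points.
From the visible intercepts: no x-intercept at any integer in the box.
Solving for integer coefficients yields p as stated.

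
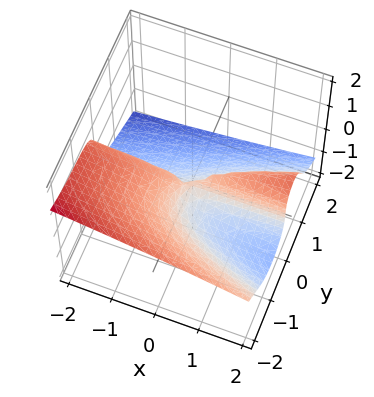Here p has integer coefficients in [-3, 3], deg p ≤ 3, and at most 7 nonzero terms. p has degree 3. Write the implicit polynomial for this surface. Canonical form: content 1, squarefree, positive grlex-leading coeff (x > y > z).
deg p = 3. The shape is more complex than any degree-2 surface.
From the axis intercepts and sections: among the integer gridlines, it crosses the y-axis at y ∈ {-1, 0}; the visible x-axis segment lies entirely on the surface; it crosses the z-axis at the gridline z = 0.
The integer polynomial consistent with all of this is the stated p.

2*y^3 + 3*y^2*z + 2*z^3 - 2*x*y + 2*y^2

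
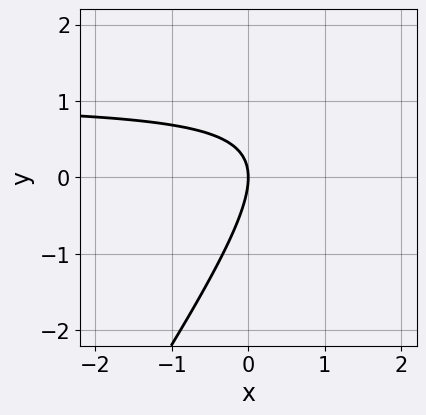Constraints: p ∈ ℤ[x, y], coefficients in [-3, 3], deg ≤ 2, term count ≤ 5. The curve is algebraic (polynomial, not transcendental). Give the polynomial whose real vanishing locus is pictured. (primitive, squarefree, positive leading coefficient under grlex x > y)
3*x*y - 2*y^2 - 3*x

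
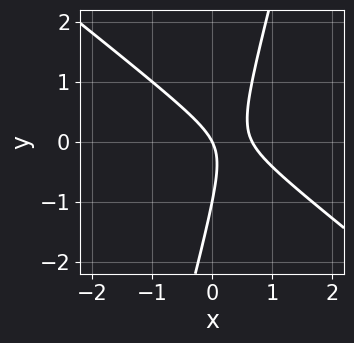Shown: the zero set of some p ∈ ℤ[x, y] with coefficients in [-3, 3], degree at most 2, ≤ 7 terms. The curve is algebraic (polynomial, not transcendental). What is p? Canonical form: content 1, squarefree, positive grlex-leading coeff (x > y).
3*x^2 + 3*x*y - y^2 - 2*x - y

(a) The degree is 2 — the shape is more complex than any degree-1 curve.
(b) Against the integer gridlines: the y-axis gridline crossings are at y ∈ {-1, 0}; it crosses the x-axis at the gridline x = 0.
(c) Putting this together gives p.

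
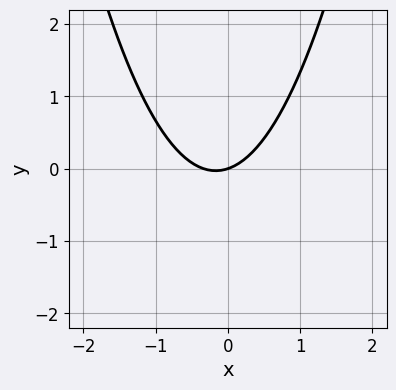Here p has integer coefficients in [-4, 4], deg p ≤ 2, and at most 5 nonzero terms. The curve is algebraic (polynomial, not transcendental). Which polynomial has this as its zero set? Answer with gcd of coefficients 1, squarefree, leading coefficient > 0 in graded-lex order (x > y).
3*x^2 + x - 3*y

1. Degree: no degree-1 curve has this shape, so deg p = 2.
2. Checking where it meets the axes: one x-axis crossing is at x = 0; it meets the y-axis at y = 0 (among the integer gridlines).
3. The integer polynomial consistent with all of this is the stated p.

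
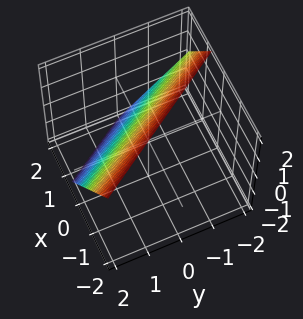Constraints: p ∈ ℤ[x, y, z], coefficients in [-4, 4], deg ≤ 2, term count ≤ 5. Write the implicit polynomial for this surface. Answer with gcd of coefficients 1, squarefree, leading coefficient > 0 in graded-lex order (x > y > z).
3*x + 2*y + 2*z - 2

(a) deg p = 1.
(b) Reading off the gridlines: it crosses the y-axis at the gridline y = 1; it meets the z-axis at z = 1 (among the integer gridlines).
(c) Assembling these constraints gives the stated polynomial.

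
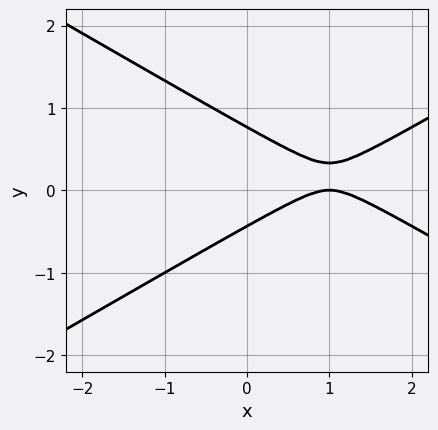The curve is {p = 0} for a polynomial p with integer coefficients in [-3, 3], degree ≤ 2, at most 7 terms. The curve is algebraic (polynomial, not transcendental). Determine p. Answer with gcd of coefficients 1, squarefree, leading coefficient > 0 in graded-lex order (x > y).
x^2 - 3*y^2 - 2*x + y + 1

(a) The degree is 2 — a generic line meets the curve in up to 2 points.
(b) From the axis intercepts and sections: it meets the x-axis at x = 1 (among the integer gridlines).
(c) Matching integer coefficients to the picture gives p.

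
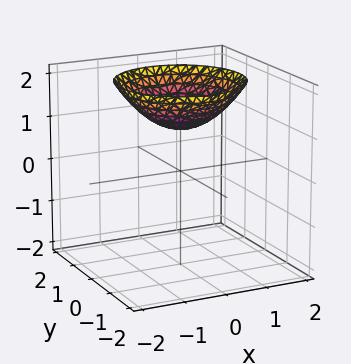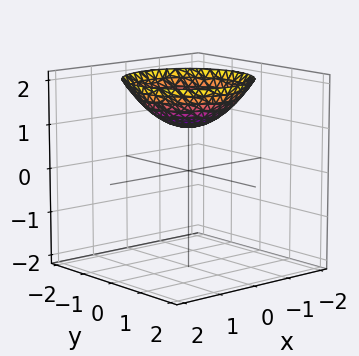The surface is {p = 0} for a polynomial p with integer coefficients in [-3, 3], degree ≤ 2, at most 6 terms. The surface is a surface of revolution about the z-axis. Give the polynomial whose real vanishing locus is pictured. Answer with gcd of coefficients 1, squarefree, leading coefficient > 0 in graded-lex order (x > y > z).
(a) The degree is 2 — no degree-1 surface has this shape.
(b) Symmetry: the z-axis is an axis of rotation, so x and y enter only as x² + y².
(c) Against the integer gridlines: no x-intercept at any integer in the box; a circular section at z = 2 has radius between 1 and 2; it meets the z-axis at z = 1 (among the integer gridlines).
(d) Matching integer coefficients to the picture gives p.

x^2 + y^2 - 2*z + 2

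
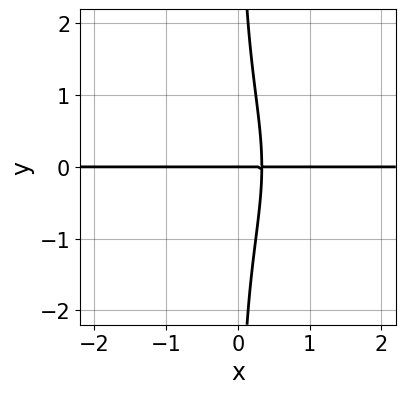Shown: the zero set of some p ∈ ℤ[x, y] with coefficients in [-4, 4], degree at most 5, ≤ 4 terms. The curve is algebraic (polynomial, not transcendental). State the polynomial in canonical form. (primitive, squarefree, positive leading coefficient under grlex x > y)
x*y^3 + 3*x*y - y

deg p = 4. A generic line meets the curve in up to 4 points.
From the axis intercepts and sections: every point of the x-axis in the box is on the curve; it crosses the y-axis at the gridline y = 0.
Matching integer coefficients to the picture gives p.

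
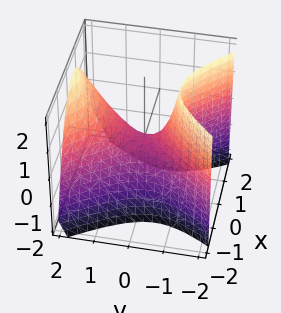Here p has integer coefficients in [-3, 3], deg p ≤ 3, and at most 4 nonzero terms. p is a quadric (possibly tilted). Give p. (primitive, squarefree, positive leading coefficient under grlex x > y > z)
3*x^2 - 2*y^2 + y*z + 2*z

deg p = 2. A generic line meets the surface in up to 2 points.
Checking where it meets the axes: it meets the x-axis at x = 0 (among the integer gridlines); one y-axis crossing is at y = 0; it crosses the z-axis at the gridline z = 0.
Together with the visible shape, these determine p as stated.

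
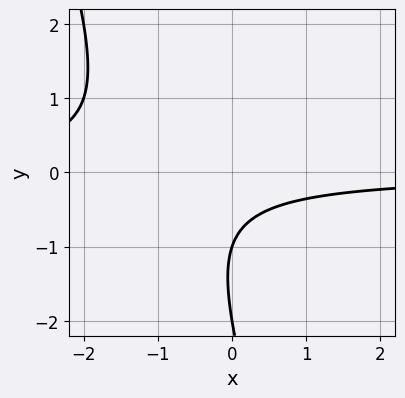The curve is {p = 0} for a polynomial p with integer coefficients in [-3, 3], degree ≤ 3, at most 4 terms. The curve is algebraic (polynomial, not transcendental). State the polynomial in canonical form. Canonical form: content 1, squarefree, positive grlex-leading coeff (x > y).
3*x*y + y^2 + 3*y + 2

First, deg p = 2. No degree-1 curve has this shape.
Then, checking where it meets the axes: the curve avoids every integer x-axis point in the box; among the integer gridlines, it crosses the y-axis at y ∈ {-2, -1}.
Finally, together with the visible shape, these determine p as stated.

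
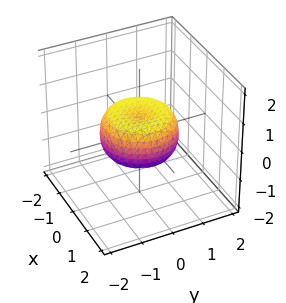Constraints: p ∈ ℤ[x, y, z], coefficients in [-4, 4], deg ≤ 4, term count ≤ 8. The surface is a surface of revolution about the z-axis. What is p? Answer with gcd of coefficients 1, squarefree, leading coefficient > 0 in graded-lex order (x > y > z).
2*x^4 + 4*x^2*y^2 + 2*y^4 - 2*x^2 - 2*y^2 + 3*z^2 - 1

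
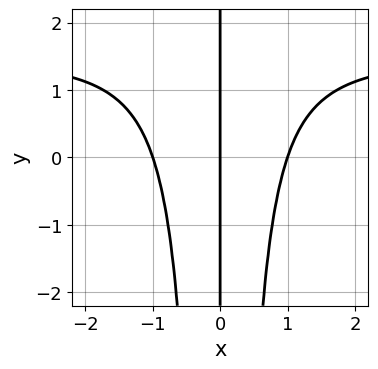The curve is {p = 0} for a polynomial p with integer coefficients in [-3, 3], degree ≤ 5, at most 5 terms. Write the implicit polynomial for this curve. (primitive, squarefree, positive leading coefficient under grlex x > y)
The degree is 4 — a generic line meets the curve in up to 4 points.
From the visible intercepts: among the integer gridlines, it crosses the x-axis at x ∈ {-1, 0, 1}; every point of the y-axis in the box is on the curve.
The integer polynomial consistent with all of this is the stated p.

2*x^3*y - 3*x^3 + 3*x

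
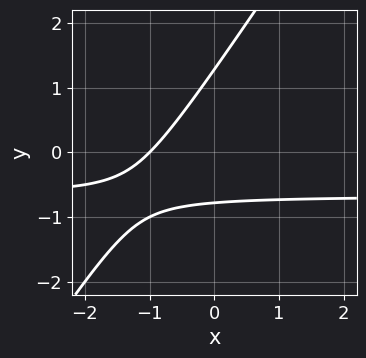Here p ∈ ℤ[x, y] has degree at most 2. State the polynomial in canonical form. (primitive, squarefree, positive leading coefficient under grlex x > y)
3*x*y - 2*y^2 + 2*x + y + 2

(a) Degree: no degree-1 curve has this shape, so deg p = 2.
(b) From the visible intercepts: it meets the x-axis at x = -1 (among the integer gridlines).
(c) Solving for integer coefficients yields p as stated.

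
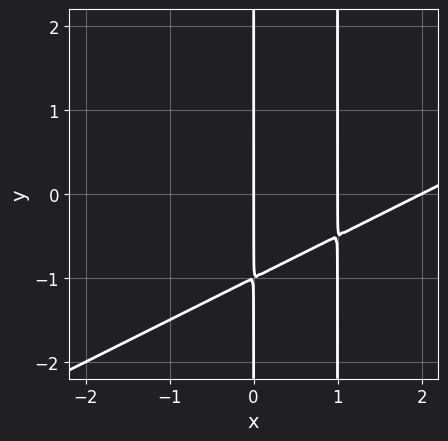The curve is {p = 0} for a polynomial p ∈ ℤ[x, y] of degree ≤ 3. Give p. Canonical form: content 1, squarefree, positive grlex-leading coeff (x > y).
x^3 - 2*x^2*y - 3*x^2 + 2*x*y + 2*x

(a) deg p = 3. A generic line meets the curve in up to 3 points.
(b) Against the integer gridlines: every point of the y-axis in the box is on the curve; the x-axis gridline crossings are at x ∈ {0, 1, 2}.
(c) Matching integer coefficients to the picture gives p.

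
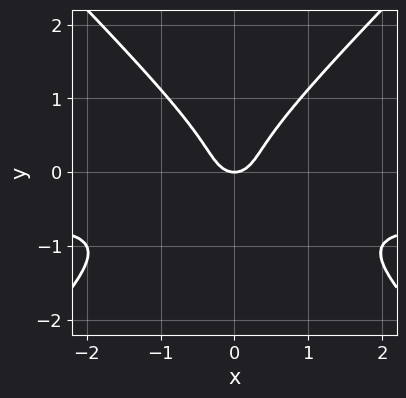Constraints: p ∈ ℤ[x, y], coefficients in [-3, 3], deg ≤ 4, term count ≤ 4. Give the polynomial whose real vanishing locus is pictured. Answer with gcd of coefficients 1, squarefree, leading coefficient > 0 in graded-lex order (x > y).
3*x^2*y - 3*y^3 + 2*x^2 - y

The degree is 3 — no degree-2 curve has this shape.
Symmetries: the x ↦ −x reflection is a symmetry, so x appears only in even powers.
Observable constraints: one x-axis crossing is at x = 0; it crosses the y-axis at the gridline y = 0.
The integer polynomial consistent with all of this is the stated p.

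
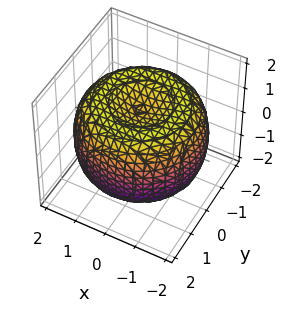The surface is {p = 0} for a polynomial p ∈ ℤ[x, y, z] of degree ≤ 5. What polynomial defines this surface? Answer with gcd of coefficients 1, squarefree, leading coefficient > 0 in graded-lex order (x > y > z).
x^4 + 2*x^2*y^2 + y^4 - 3*x^2 - 3*y^2 + 3*z^2 - 3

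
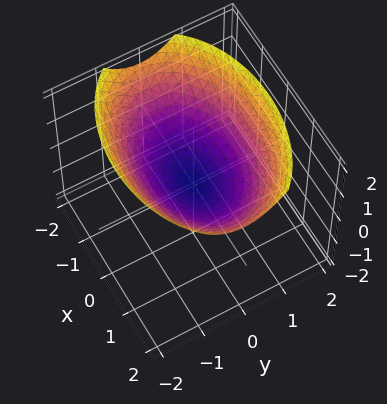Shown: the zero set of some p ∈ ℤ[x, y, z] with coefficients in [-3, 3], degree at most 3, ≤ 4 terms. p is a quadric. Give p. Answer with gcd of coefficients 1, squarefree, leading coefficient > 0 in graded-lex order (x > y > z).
First, degree: a paraboloid; a quadric, so deg p = 2.
Next, symmetries: the y ↦ −y reflection is a symmetry, so y appears only in even powers; it's symmetric under x → −x, forcing even powers of x.
Next, from the visible intercepts: one x-axis crossing is at x = 0; it meets the z-axis at z = 0 (among the integer gridlines).
Finally, putting this together gives p.

x^2 + 2*y^2 - 3*z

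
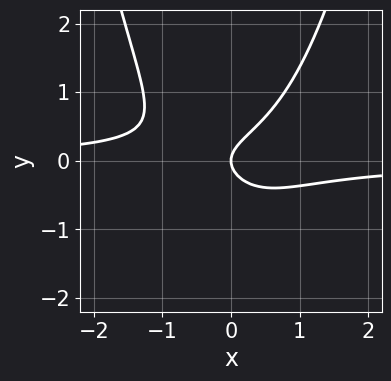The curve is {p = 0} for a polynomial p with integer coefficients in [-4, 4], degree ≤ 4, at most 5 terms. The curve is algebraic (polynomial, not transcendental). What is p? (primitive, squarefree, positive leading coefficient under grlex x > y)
Degree: no degree-2 curve has this shape, so deg p = 3.
From the visible intercepts: it meets the y-axis at y = 0 (among the integer gridlines); one x-axis crossing is at x = 0.
Solving for integer coefficients yields p as stated.

2*x^2*y - 2*y^2 + x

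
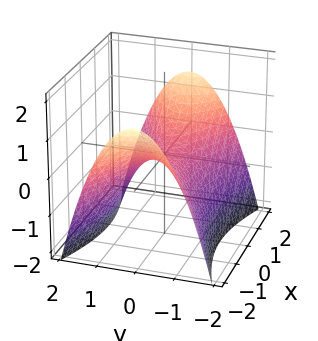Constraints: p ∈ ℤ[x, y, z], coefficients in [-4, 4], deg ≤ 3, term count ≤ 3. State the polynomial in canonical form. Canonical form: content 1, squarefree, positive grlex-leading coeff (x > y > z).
First, degree: a saddle surface; a quadric, so deg p = 2.
Next, symmetries: mirror symmetry x ↦ −x ⇒ only even powers of x; it's symmetric under y → −y, forcing even powers of y.
Then, from the axis intercepts and sections: it crosses the y-axis at the gridline y = 0; one z-axis crossing is at z = 0; it crosses the x-axis at the gridline x = 0.
Finally, assembling these constraints gives the stated polynomial.

x^2 - 3*y^2 - 3*z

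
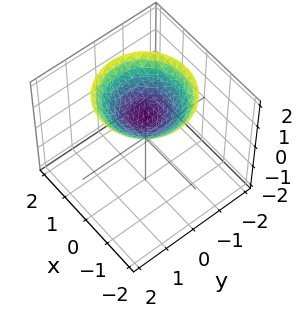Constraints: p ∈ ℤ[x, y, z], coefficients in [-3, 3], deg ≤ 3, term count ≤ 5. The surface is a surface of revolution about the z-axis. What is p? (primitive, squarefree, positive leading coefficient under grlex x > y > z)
x^2 + y^2 - 2*z + 2

Degree: the shape is more complex than any degree-1 surface, so deg p = 2.
Symmetries: rotational symmetry about the z-axis ⇒ p depends on x, y only through x² + y².
Reading off the gridlines: a circular section at z = 2 has radius between 1 and 2; it crosses the z-axis at the gridline z = 1; the surface avoids every integer y-axis point in the box.
The integer polynomial consistent with all of this is the stated p.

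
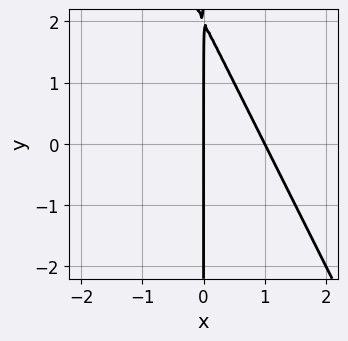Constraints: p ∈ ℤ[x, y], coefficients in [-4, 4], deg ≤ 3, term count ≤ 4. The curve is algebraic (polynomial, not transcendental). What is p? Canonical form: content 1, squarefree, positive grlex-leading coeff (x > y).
First, degree: the shape is more complex than any degree-1 curve, so deg p = 2.
Next, checking where it meets the axes: among the integer gridlines, it crosses the x-axis at x ∈ {0, 1}; every point of the y-axis in the box is on the curve.
Finally, matching integer coefficients to the picture gives p.

2*x^2 + x*y - 2*x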